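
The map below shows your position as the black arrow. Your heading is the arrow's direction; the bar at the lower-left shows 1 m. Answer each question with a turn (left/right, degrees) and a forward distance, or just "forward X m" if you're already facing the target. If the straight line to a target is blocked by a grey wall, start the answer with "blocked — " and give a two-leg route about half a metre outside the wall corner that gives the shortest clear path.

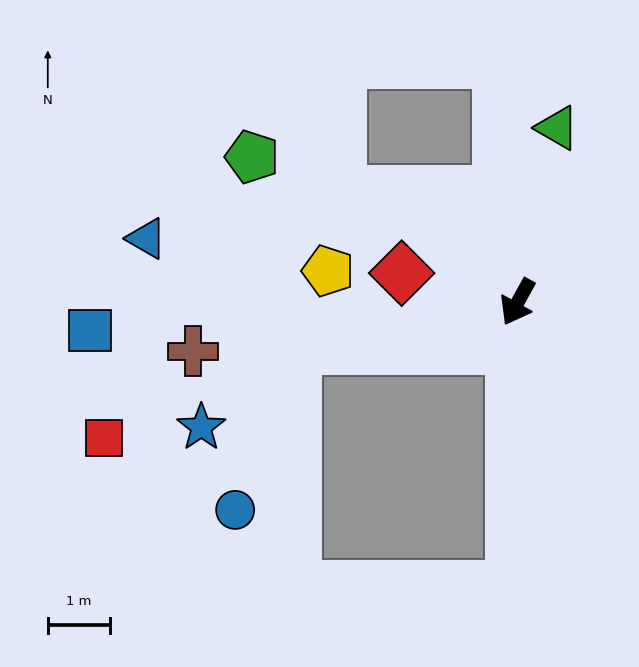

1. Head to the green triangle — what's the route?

turn right 164°, forward 2.9 m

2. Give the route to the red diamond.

turn right 75°, forward 1.9 m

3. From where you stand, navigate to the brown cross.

turn right 52°, forward 5.3 m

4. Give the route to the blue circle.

blocked — turn right 49°, forward 3.7 m, then turn left 58°, forward 2.8 m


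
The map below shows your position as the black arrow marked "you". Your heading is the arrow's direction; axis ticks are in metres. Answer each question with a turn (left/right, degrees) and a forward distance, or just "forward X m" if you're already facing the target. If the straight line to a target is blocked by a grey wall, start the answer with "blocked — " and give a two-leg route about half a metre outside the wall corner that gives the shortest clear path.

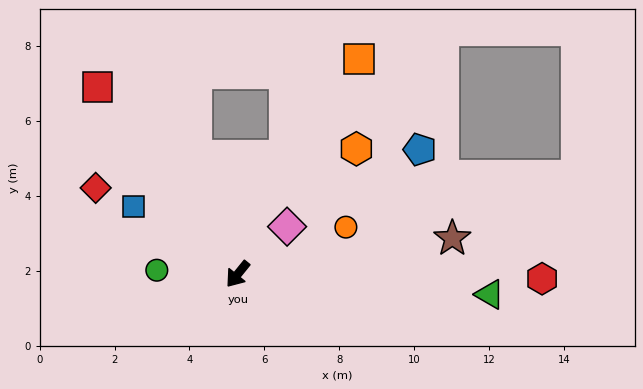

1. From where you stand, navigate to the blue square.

turn right 84°, forward 3.3 m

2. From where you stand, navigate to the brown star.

turn left 138°, forward 5.8 m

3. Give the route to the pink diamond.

turn left 173°, forward 1.8 m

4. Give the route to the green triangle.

turn left 124°, forward 6.7 m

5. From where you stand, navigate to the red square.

turn right 104°, forward 6.2 m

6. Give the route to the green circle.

turn right 54°, forward 2.2 m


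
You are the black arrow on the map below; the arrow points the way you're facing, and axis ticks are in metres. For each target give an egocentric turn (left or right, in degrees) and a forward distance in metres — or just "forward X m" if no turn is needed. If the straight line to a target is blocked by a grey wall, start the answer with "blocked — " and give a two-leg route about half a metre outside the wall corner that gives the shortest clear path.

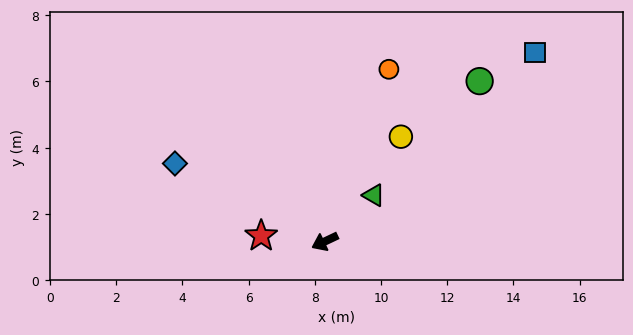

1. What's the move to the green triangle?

turn right 162°, forward 2.0 m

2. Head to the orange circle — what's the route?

turn right 136°, forward 5.5 m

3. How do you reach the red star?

turn right 30°, forward 1.9 m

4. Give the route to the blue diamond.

turn right 53°, forward 5.1 m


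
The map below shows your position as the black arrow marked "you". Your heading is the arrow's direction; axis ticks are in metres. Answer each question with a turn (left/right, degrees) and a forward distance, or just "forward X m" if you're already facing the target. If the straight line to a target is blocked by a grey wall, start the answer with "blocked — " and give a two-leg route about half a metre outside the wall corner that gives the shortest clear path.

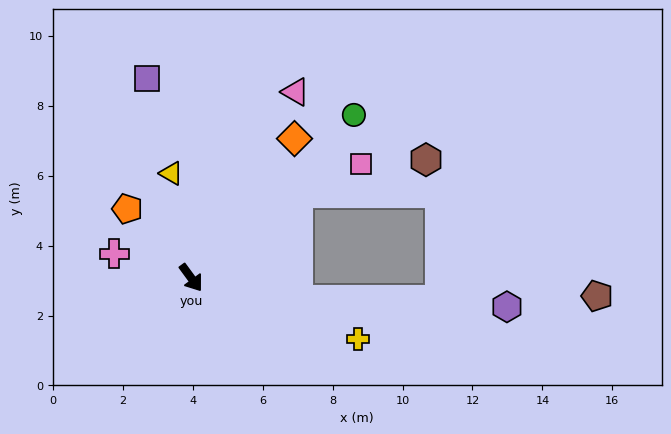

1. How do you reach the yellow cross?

turn left 34°, forward 5.1 m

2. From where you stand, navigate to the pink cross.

turn right 144°, forward 2.3 m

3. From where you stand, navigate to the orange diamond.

turn left 107°, forward 5.0 m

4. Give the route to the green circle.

turn left 99°, forward 6.6 m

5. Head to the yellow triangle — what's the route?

turn left 155°, forward 3.0 m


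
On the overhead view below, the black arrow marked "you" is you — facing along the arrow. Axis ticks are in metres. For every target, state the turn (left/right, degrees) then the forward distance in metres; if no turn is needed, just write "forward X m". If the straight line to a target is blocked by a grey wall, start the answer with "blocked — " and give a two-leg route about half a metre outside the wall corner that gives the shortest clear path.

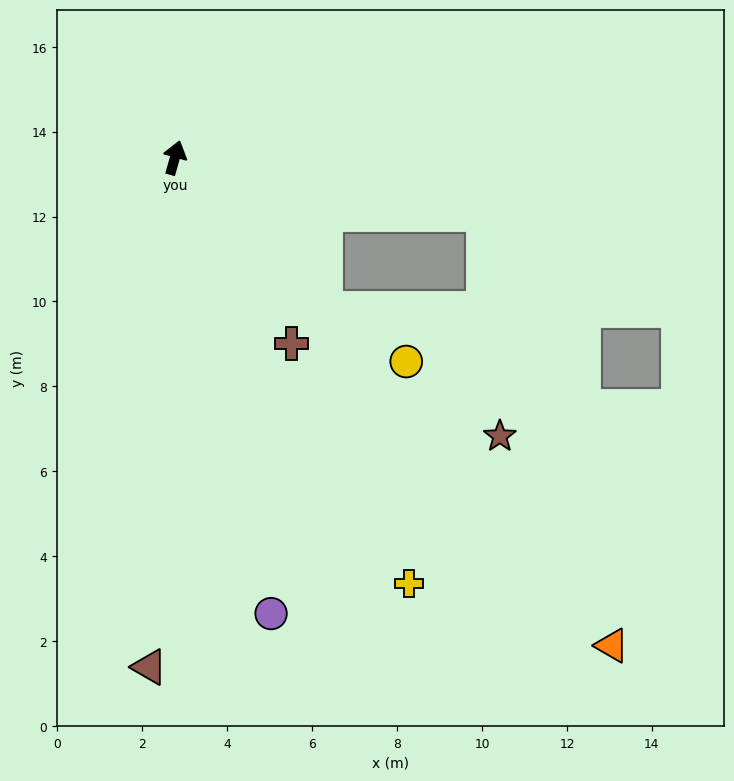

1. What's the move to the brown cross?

turn right 132°, forward 5.2 m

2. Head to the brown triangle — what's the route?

turn right 167°, forward 12.0 m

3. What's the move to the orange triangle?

turn right 122°, forward 15.4 m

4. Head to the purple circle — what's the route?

turn right 152°, forward 11.0 m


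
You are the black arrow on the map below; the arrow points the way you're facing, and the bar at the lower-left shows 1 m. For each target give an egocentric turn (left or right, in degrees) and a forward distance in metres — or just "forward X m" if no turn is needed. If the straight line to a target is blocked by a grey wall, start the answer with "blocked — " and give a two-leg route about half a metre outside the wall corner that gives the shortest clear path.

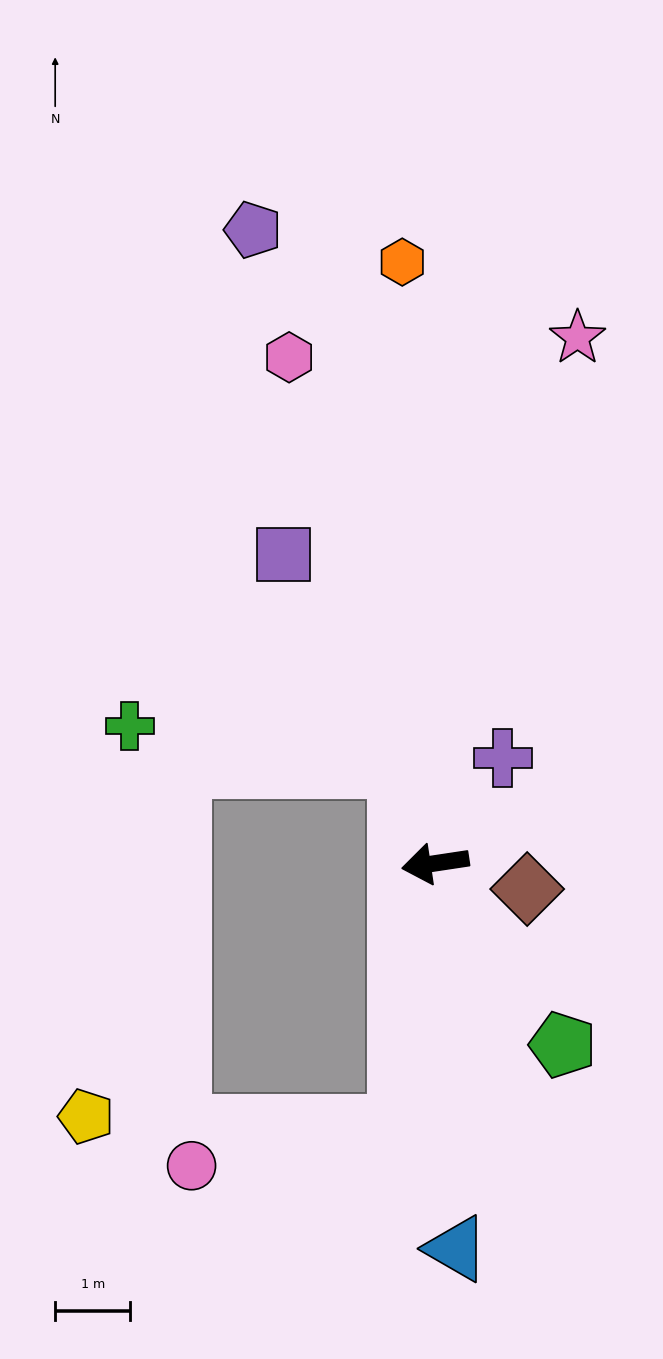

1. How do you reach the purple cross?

turn right 131°, forward 1.7 m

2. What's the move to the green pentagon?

turn left 116°, forward 3.0 m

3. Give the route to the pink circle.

blocked — turn left 74°, forward 3.5 m, then turn right 72°, forward 2.8 m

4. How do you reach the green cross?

blocked — turn right 79°, forward 1.4 m, then turn left 62°, forward 3.6 m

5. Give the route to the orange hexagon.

turn right 95°, forward 8.0 m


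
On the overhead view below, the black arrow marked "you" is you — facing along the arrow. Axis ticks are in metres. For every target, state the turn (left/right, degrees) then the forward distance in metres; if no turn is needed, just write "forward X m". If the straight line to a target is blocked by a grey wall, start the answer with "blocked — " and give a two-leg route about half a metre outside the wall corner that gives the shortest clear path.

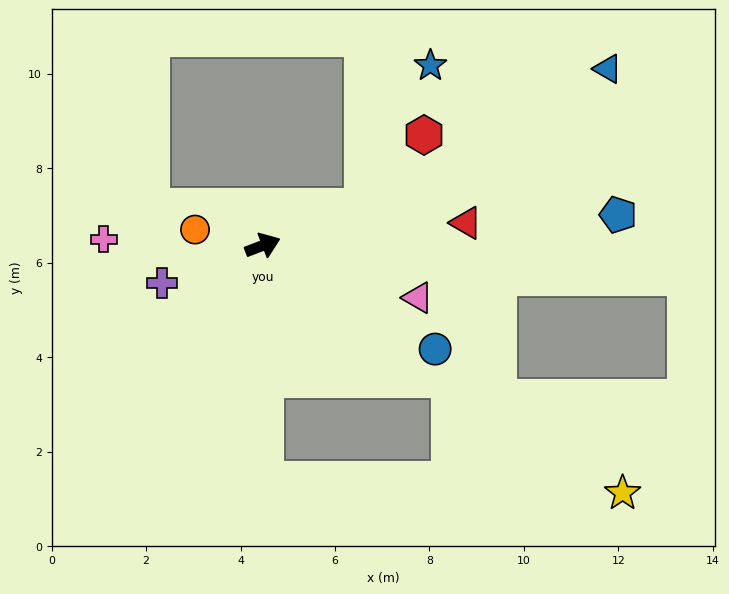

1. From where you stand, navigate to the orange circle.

turn left 146°, forward 1.5 m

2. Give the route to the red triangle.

turn right 15°, forward 4.3 m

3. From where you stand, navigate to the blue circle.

turn right 52°, forward 4.3 m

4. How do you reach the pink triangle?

turn right 40°, forward 3.5 m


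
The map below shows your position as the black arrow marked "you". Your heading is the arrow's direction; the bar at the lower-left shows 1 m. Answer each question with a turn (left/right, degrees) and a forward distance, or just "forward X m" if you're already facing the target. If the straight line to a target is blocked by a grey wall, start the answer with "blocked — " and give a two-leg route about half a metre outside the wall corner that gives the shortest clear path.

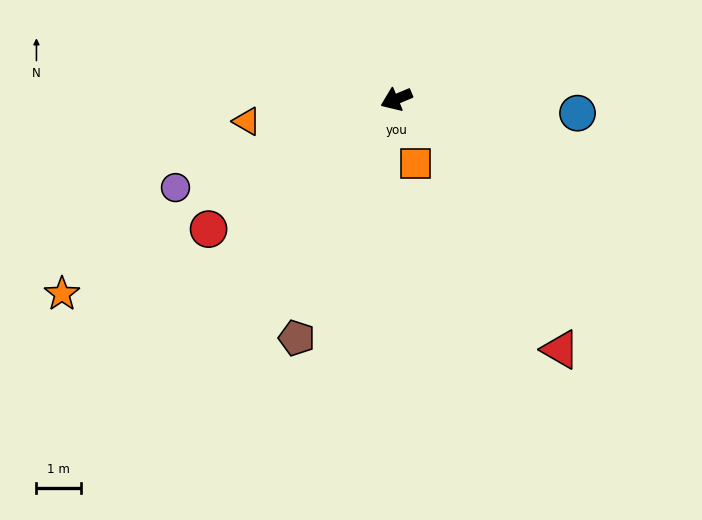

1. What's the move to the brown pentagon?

turn left 45°, forward 5.8 m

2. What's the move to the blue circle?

turn left 153°, forward 4.1 m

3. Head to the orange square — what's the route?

turn left 84°, forward 1.5 m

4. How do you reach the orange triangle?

turn right 14°, forward 3.4 m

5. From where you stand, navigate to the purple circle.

forward 5.3 m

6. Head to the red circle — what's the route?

turn left 12°, forward 5.1 m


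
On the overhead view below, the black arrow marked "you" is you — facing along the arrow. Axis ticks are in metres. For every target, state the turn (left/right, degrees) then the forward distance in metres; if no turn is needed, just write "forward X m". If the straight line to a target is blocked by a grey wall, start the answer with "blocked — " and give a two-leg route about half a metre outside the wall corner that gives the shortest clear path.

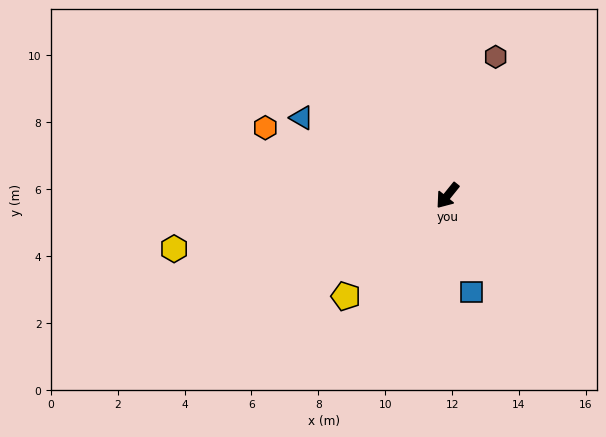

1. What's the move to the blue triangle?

turn right 79°, forward 4.9 m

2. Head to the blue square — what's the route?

turn left 53°, forward 3.0 m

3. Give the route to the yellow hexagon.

turn right 40°, forward 8.3 m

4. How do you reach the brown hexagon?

turn right 160°, forward 4.4 m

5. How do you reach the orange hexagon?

turn right 72°, forward 5.8 m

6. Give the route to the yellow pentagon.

turn right 6°, forward 4.3 m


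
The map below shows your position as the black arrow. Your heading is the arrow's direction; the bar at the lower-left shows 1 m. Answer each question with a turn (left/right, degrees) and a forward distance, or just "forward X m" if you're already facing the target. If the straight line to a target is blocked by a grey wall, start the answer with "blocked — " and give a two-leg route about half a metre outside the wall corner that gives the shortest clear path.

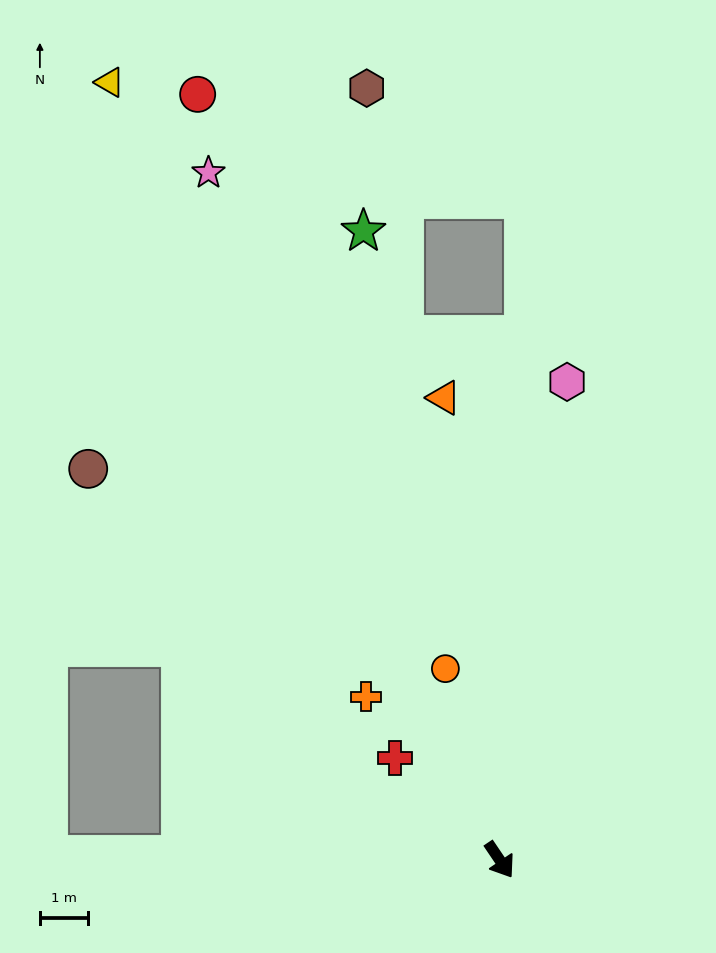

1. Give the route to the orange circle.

turn left 162°, forward 4.1 m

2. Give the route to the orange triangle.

turn left 153°, forward 9.6 m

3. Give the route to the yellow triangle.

turn left 173°, forward 17.9 m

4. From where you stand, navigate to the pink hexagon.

turn left 138°, forward 9.9 m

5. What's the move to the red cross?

turn right 168°, forward 3.0 m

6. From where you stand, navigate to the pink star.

turn left 169°, forward 15.4 m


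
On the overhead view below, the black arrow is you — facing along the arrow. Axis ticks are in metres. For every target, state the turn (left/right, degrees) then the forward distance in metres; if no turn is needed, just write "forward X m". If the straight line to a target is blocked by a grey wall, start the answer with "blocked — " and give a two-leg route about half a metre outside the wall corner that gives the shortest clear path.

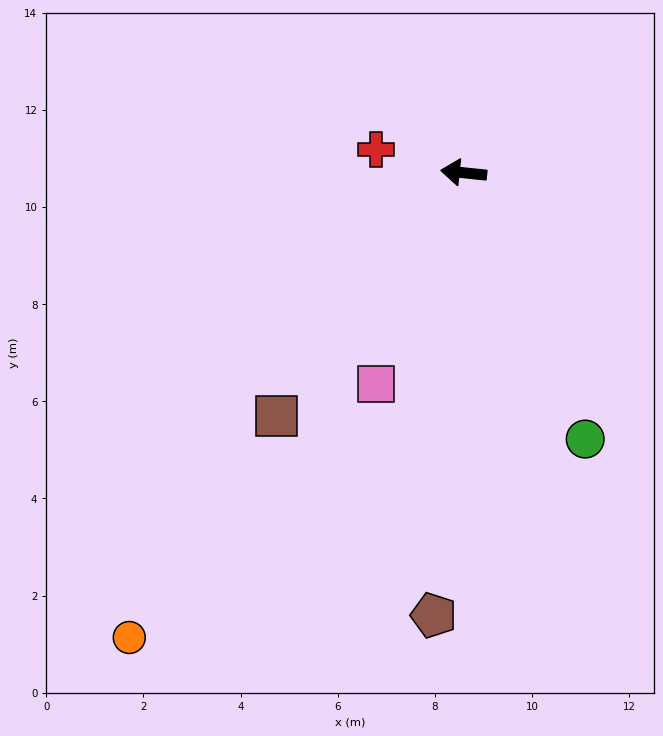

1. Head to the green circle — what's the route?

turn left 120°, forward 6.0 m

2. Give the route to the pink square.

turn left 73°, forward 4.7 m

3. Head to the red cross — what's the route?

turn right 9°, forward 1.9 m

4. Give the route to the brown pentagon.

turn left 92°, forward 9.1 m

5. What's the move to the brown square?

turn left 58°, forward 6.3 m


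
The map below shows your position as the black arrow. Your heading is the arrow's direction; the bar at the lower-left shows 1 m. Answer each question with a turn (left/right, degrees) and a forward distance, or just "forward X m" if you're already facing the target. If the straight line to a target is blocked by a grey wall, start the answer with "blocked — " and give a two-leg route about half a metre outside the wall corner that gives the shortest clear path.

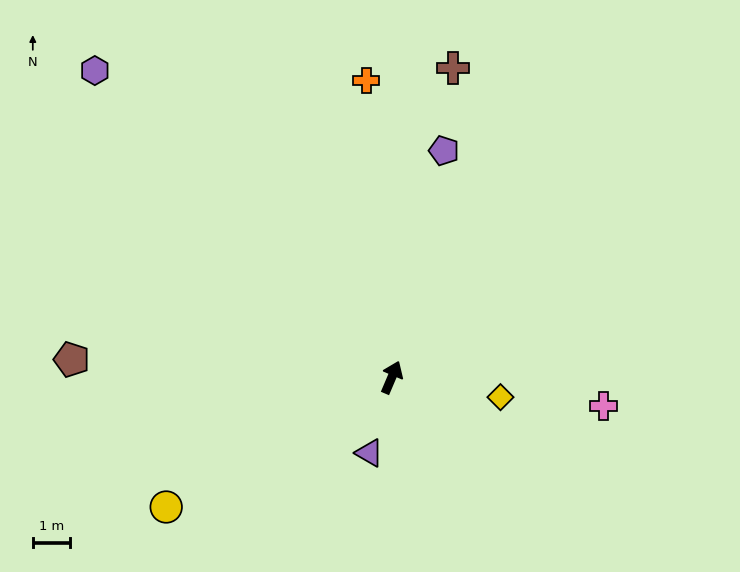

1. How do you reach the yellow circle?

turn left 143°, forward 7.0 m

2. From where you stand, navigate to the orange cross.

turn left 28°, forward 8.0 m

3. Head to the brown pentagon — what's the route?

turn left 110°, forward 8.6 m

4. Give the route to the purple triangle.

turn right 173°, forward 2.1 m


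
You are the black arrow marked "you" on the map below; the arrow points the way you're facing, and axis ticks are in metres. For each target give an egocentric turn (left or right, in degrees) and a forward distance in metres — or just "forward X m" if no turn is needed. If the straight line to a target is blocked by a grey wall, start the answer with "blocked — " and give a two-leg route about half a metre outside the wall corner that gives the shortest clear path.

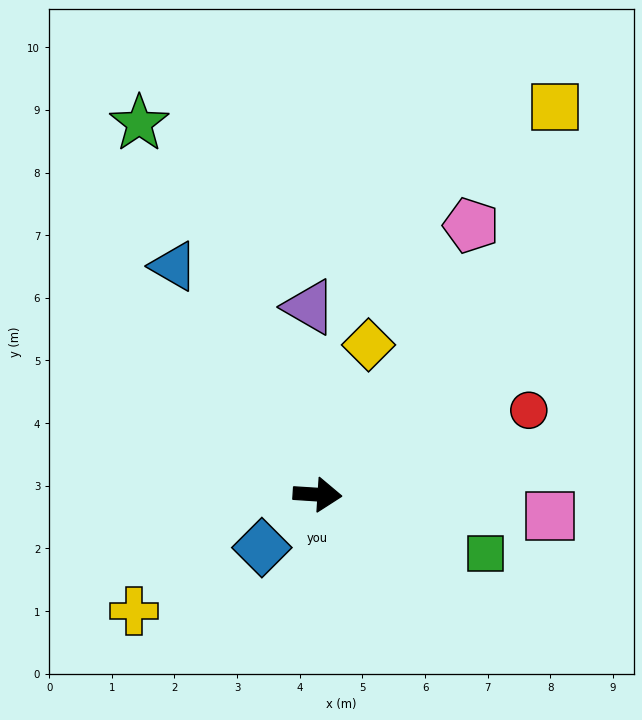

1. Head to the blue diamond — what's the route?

turn right 133°, forward 1.2 m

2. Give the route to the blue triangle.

turn left 126°, forward 4.3 m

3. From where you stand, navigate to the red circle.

turn left 25°, forward 3.6 m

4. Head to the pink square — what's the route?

forward 3.7 m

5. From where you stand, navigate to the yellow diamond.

turn left 75°, forward 2.5 m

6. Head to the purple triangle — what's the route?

turn left 96°, forward 3.0 m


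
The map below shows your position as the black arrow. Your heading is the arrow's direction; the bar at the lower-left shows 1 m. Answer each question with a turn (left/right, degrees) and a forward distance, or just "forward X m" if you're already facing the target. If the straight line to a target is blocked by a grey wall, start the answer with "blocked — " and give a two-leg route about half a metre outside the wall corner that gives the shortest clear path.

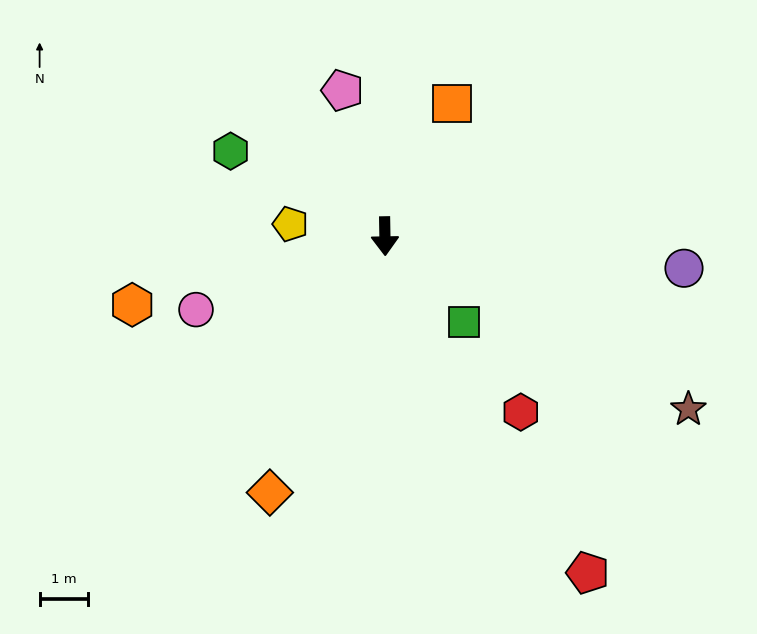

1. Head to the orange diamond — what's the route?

turn right 25°, forward 5.8 m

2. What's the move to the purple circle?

turn left 83°, forward 6.2 m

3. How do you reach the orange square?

turn left 152°, forward 3.1 m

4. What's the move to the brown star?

turn left 59°, forward 7.2 m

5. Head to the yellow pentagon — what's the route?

turn right 98°, forward 2.0 m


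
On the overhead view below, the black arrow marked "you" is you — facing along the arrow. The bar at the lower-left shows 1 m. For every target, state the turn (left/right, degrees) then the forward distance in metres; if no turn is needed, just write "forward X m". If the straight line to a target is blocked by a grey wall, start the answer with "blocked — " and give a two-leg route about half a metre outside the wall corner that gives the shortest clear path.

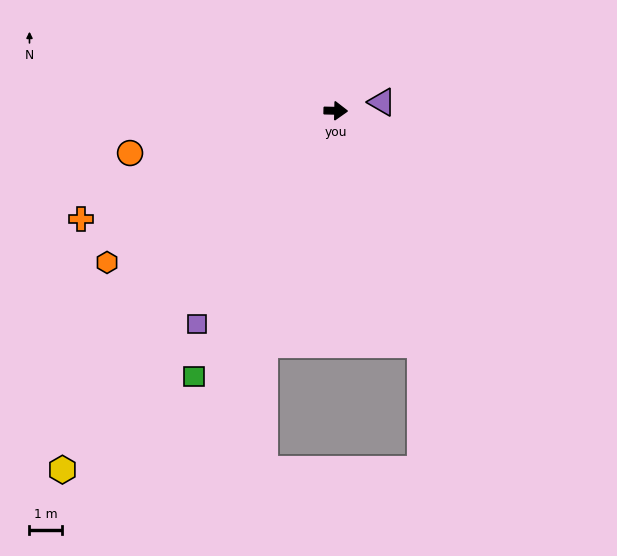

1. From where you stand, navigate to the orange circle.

turn right 167°, forward 6.4 m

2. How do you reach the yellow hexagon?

turn right 126°, forward 13.8 m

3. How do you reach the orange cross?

turn right 156°, forward 8.4 m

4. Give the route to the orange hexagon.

turn right 145°, forward 8.4 m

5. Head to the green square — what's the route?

turn right 117°, forward 9.2 m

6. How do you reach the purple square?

turn right 122°, forward 7.8 m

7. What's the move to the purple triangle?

turn left 12°, forward 1.4 m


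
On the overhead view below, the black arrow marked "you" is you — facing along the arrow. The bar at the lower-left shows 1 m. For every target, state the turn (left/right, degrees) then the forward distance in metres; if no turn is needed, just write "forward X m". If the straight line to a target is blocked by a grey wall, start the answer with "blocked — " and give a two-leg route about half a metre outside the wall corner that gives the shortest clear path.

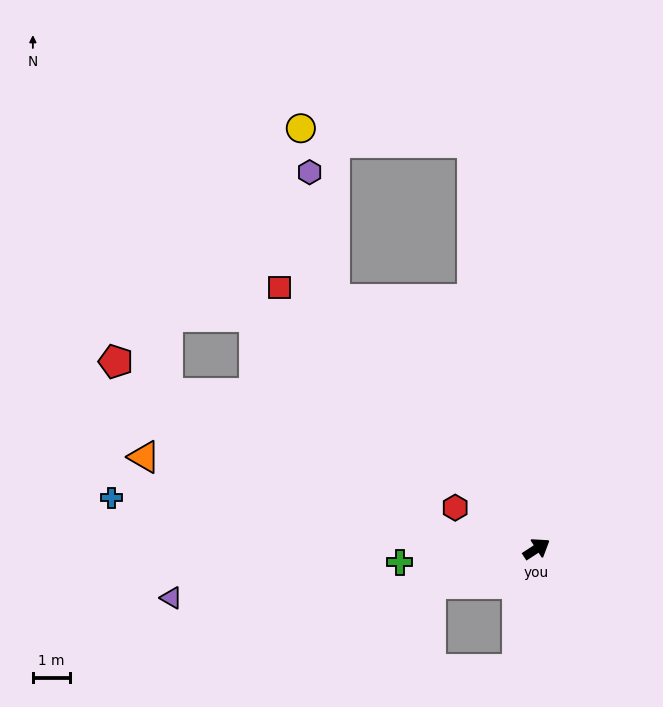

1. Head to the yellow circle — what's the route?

blocked — turn left 66°, forward 11.2 m, then turn left 76°, forward 4.7 m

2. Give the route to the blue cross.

turn left 140°, forward 11.7 m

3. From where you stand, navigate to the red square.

turn left 101°, forward 10.0 m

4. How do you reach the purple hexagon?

blocked — turn left 96°, forward 8.8 m, then turn right 28°, forward 3.5 m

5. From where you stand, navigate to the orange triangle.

turn left 134°, forward 11.0 m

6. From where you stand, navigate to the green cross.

turn left 153°, forward 3.8 m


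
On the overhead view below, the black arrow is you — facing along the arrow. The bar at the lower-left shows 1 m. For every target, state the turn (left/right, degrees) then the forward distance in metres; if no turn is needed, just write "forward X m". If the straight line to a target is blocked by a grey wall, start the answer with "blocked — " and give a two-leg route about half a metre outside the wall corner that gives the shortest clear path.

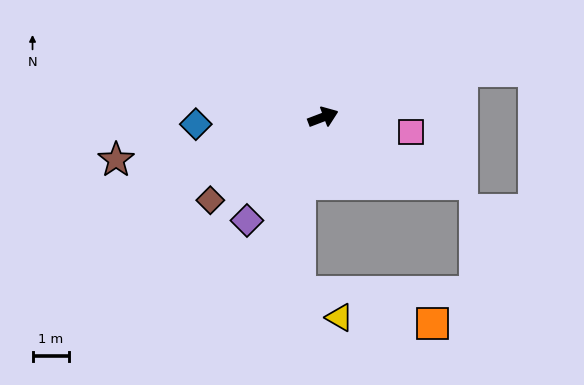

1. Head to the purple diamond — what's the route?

turn right 147°, forward 3.5 m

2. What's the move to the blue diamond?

turn left 162°, forward 3.5 m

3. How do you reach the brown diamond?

turn right 164°, forward 3.8 m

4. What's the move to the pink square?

turn right 30°, forward 2.4 m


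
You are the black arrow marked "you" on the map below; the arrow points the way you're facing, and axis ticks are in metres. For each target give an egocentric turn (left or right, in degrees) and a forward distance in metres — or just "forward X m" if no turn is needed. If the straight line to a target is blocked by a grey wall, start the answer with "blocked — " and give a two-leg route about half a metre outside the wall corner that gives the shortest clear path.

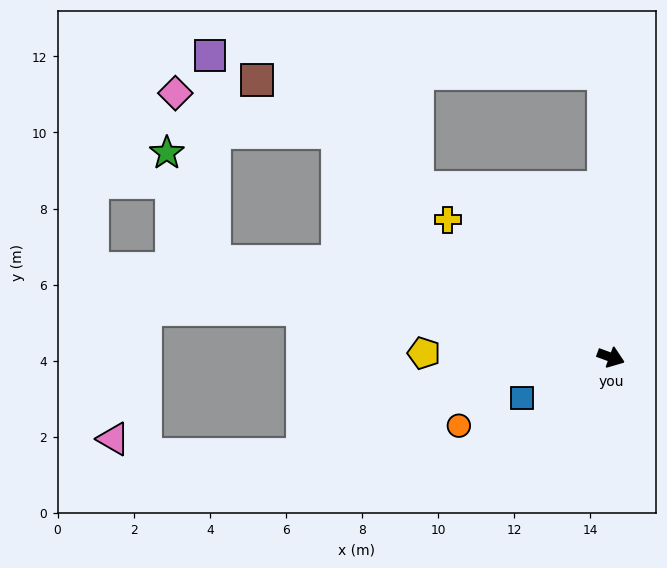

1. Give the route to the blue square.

turn right 135°, forward 2.6 m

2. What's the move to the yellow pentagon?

turn right 161°, forward 4.9 m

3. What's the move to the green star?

blocked — turn right 174°, forward 10.7 m, then turn right 52°, forward 3.1 m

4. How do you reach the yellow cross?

turn left 160°, forward 5.6 m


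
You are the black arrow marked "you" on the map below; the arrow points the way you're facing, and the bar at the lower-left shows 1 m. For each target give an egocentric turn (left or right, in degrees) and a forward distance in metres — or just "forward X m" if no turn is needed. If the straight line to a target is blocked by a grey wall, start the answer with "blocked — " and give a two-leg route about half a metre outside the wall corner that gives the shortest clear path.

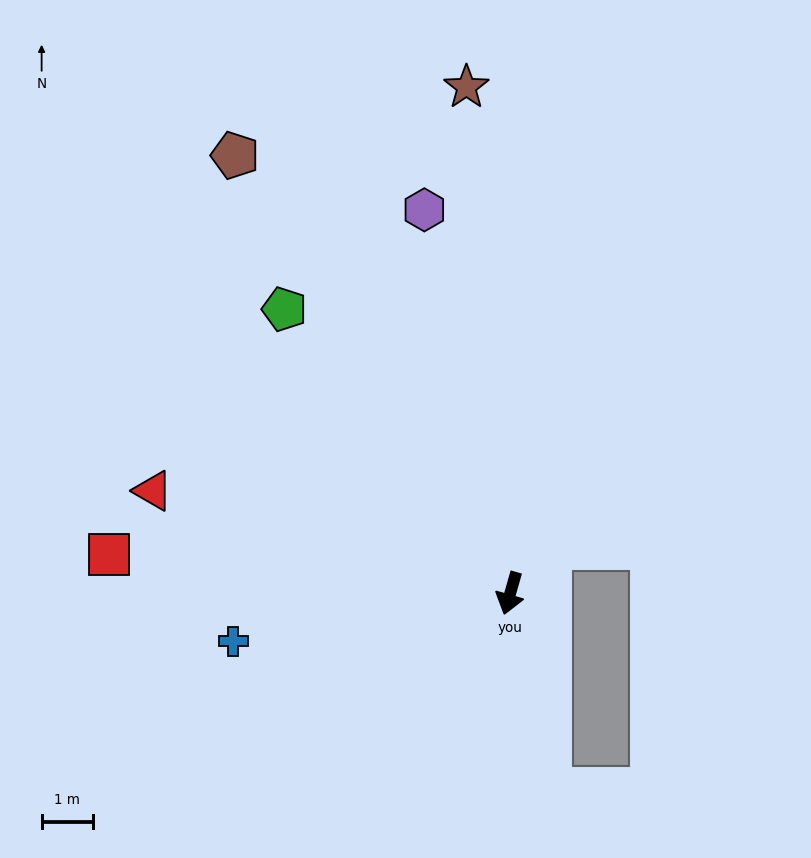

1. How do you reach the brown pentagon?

turn right 132°, forward 10.1 m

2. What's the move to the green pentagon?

turn right 126°, forward 7.1 m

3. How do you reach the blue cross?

turn right 64°, forward 5.5 m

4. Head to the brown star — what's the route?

turn right 159°, forward 9.9 m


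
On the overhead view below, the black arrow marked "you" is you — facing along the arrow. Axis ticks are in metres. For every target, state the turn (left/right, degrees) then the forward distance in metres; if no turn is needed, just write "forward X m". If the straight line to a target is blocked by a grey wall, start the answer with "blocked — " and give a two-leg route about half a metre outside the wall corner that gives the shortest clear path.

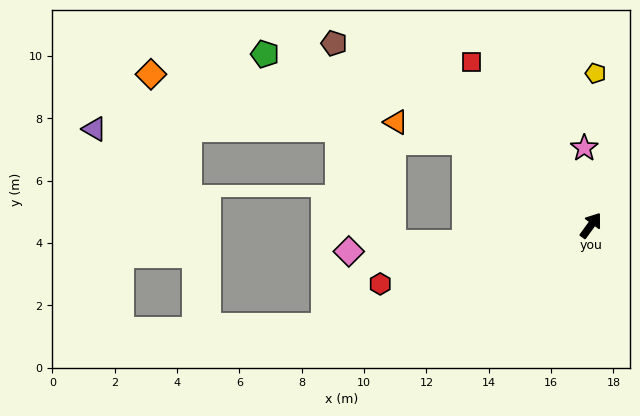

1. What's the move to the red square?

turn left 72°, forward 6.5 m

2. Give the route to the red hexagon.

turn left 142°, forward 7.0 m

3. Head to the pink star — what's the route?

turn left 41°, forward 2.5 m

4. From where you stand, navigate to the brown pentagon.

turn left 91°, forward 10.1 m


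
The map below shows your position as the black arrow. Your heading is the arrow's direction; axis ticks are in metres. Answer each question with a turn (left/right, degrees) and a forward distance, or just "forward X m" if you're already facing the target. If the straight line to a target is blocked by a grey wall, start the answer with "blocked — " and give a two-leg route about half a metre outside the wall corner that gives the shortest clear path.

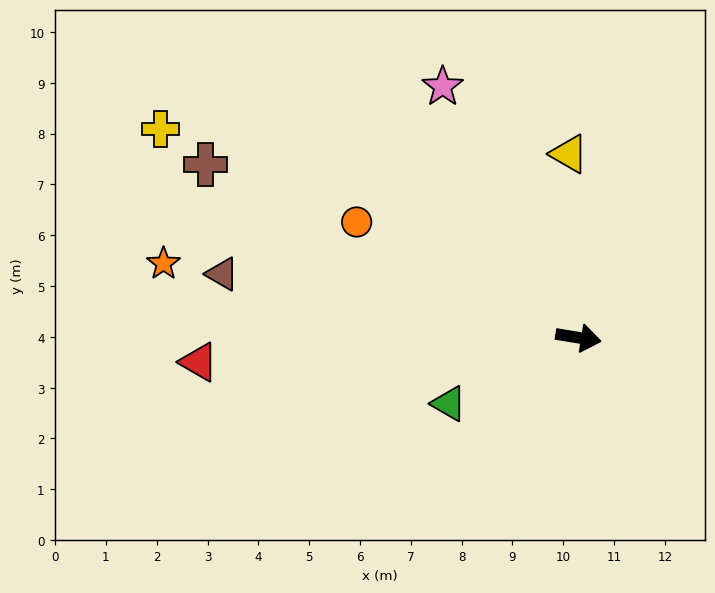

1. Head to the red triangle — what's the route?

turn right 167°, forward 7.5 m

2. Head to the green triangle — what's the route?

turn right 144°, forward 2.9 m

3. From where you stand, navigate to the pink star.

turn left 128°, forward 5.6 m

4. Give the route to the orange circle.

turn left 162°, forward 4.9 m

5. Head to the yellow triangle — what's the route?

turn left 102°, forward 3.6 m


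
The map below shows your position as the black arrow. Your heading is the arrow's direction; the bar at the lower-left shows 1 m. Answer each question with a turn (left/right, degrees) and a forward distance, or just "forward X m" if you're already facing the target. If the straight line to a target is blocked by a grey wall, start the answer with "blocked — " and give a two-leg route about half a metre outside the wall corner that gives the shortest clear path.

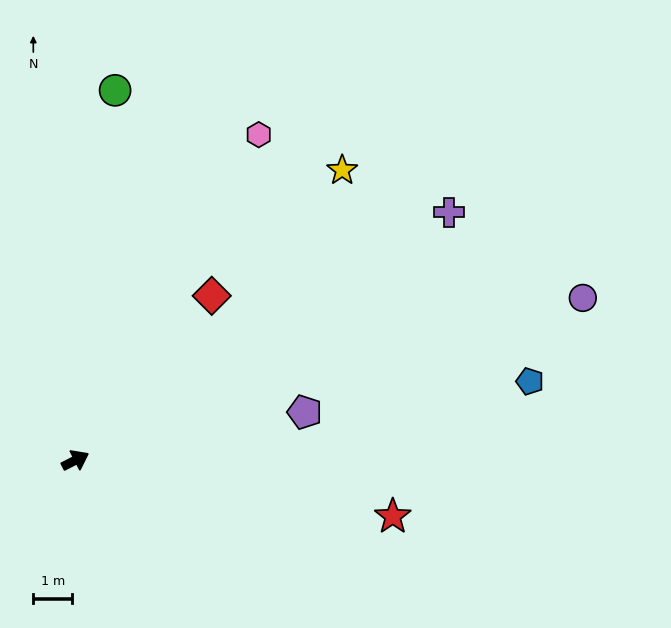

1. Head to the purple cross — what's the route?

turn left 6°, forward 11.6 m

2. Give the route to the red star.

turn right 37°, forward 8.3 m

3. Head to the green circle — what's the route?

turn left 57°, forward 9.6 m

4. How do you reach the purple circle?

turn right 9°, forward 13.8 m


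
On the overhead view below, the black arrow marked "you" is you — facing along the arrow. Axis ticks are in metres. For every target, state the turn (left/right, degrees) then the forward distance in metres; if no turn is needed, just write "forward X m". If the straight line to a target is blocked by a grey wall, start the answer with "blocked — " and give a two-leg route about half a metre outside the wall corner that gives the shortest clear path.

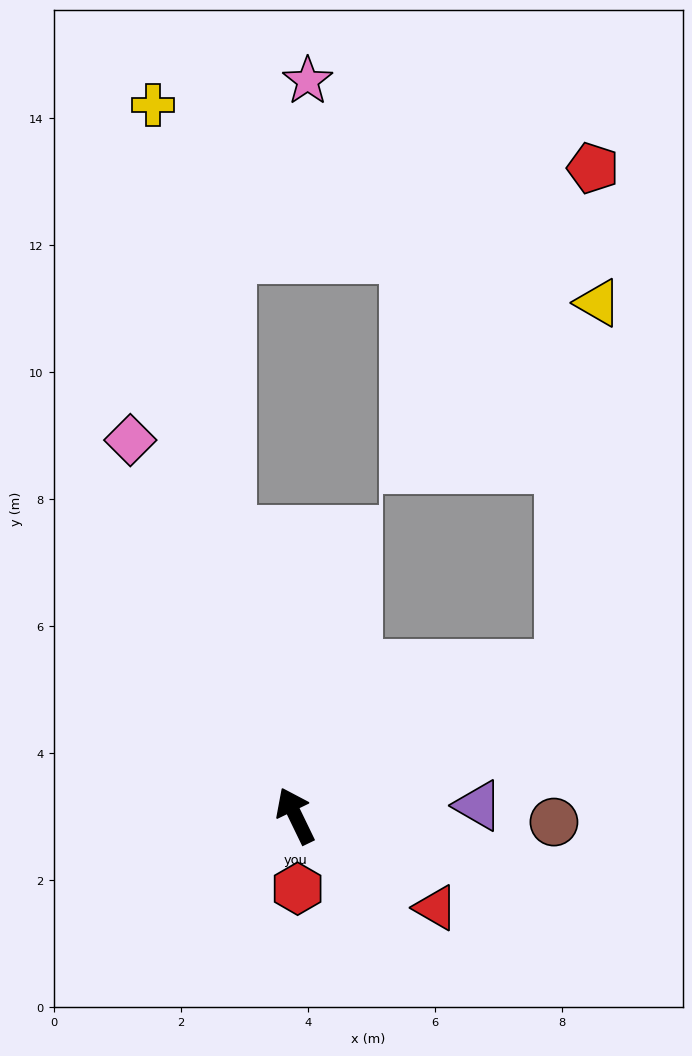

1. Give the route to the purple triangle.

turn right 113°, forward 2.9 m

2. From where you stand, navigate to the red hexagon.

turn left 156°, forward 1.1 m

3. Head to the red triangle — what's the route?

turn right 149°, forward 2.6 m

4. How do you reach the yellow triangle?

blocked — turn right 87°, forward 4.8 m, then turn left 55°, forward 5.8 m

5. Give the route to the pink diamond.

turn right 2°, forward 6.5 m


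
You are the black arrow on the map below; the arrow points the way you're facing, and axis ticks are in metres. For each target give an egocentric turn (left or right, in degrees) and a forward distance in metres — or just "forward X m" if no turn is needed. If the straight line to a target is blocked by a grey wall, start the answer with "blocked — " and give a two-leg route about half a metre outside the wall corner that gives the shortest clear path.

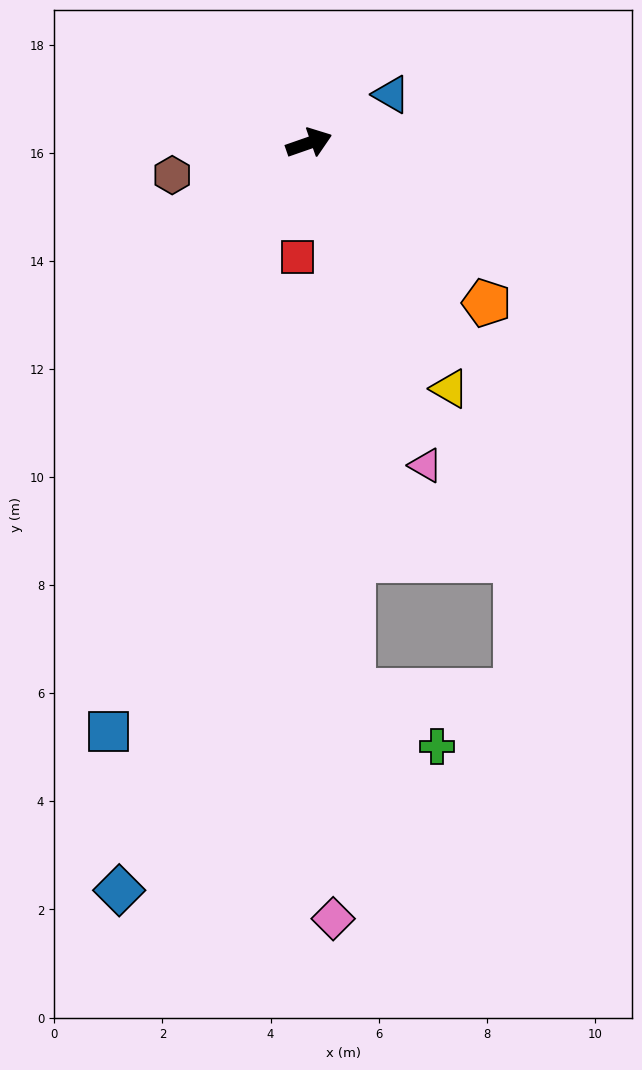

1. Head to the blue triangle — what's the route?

turn left 11°, forward 1.8 m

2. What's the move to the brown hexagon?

turn left 174°, forward 2.6 m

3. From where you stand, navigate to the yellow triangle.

turn right 79°, forward 5.2 m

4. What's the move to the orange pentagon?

turn right 61°, forward 4.4 m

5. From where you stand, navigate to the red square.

turn right 115°, forward 2.1 m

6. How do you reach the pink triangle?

turn right 89°, forward 6.3 m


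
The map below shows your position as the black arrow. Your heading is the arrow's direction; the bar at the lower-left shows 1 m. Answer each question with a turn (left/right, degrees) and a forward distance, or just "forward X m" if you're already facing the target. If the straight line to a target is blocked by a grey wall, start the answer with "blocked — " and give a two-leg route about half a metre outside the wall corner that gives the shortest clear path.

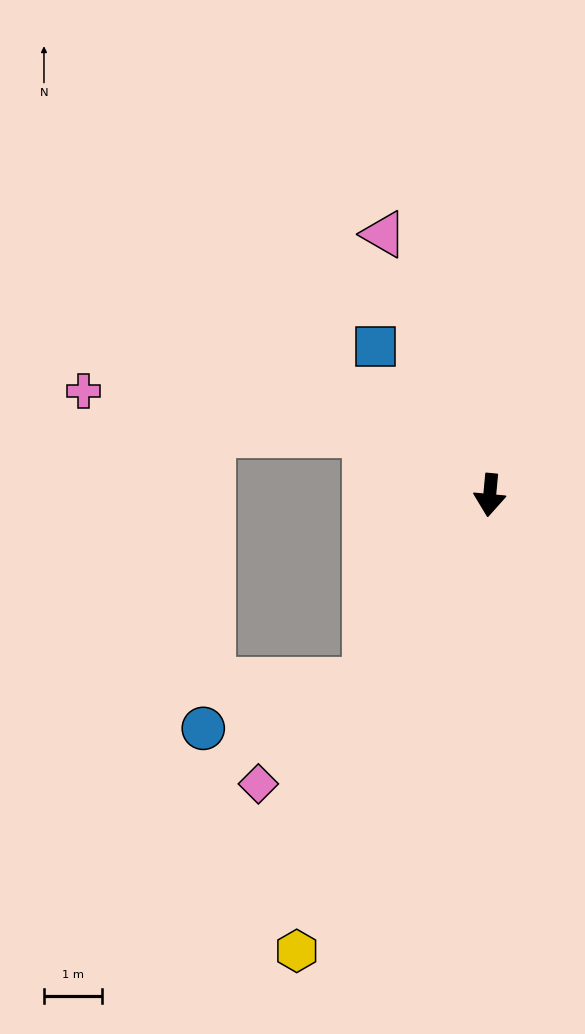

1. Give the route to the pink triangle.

turn right 153°, forward 4.9 m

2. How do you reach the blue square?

turn right 137°, forward 3.2 m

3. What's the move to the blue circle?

blocked — turn right 28°, forward 3.9 m, then turn right 41°, forward 2.9 m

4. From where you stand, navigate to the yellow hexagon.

turn right 18°, forward 8.5 m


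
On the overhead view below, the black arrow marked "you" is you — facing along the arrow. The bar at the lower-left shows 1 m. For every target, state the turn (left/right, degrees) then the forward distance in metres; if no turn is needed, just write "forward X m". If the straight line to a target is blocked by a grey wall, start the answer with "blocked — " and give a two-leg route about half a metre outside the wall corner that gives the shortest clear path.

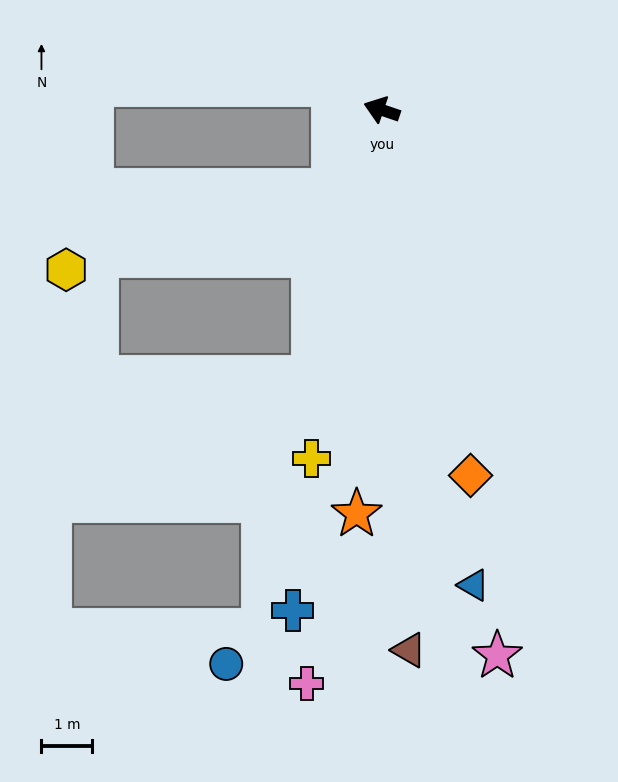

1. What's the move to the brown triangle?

turn left 112°, forward 10.7 m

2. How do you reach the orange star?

turn left 105°, forward 8.0 m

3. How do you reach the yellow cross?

turn left 97°, forward 7.0 m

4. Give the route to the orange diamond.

turn left 122°, forward 7.4 m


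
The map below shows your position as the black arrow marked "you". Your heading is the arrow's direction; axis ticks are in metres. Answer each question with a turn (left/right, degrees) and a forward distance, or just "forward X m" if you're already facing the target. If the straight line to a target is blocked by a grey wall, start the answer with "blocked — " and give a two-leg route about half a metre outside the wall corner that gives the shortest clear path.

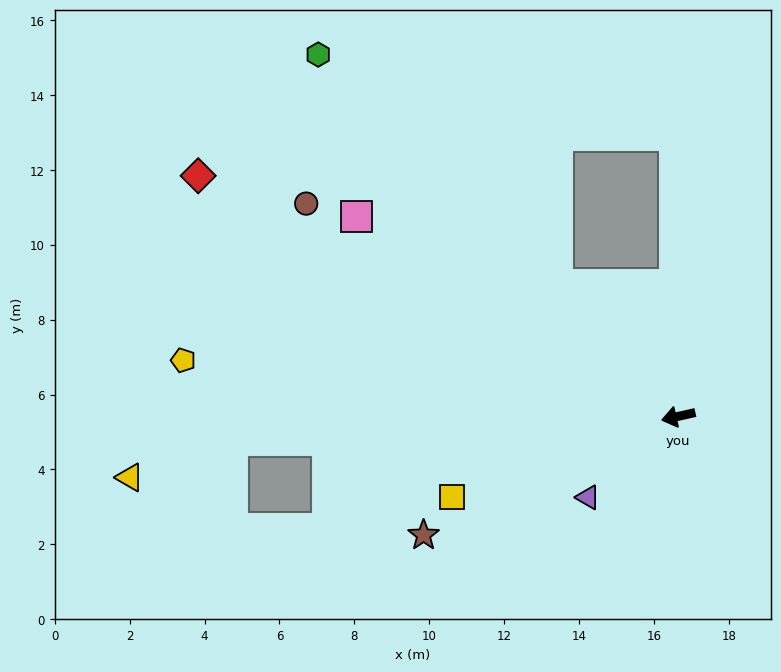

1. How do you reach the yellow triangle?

blocked — turn right 10°, forward 11.9 m, then turn left 17°, forward 2.9 m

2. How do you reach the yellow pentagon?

turn right 19°, forward 13.3 m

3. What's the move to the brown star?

turn left 12°, forward 7.5 m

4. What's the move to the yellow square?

turn left 7°, forward 6.4 m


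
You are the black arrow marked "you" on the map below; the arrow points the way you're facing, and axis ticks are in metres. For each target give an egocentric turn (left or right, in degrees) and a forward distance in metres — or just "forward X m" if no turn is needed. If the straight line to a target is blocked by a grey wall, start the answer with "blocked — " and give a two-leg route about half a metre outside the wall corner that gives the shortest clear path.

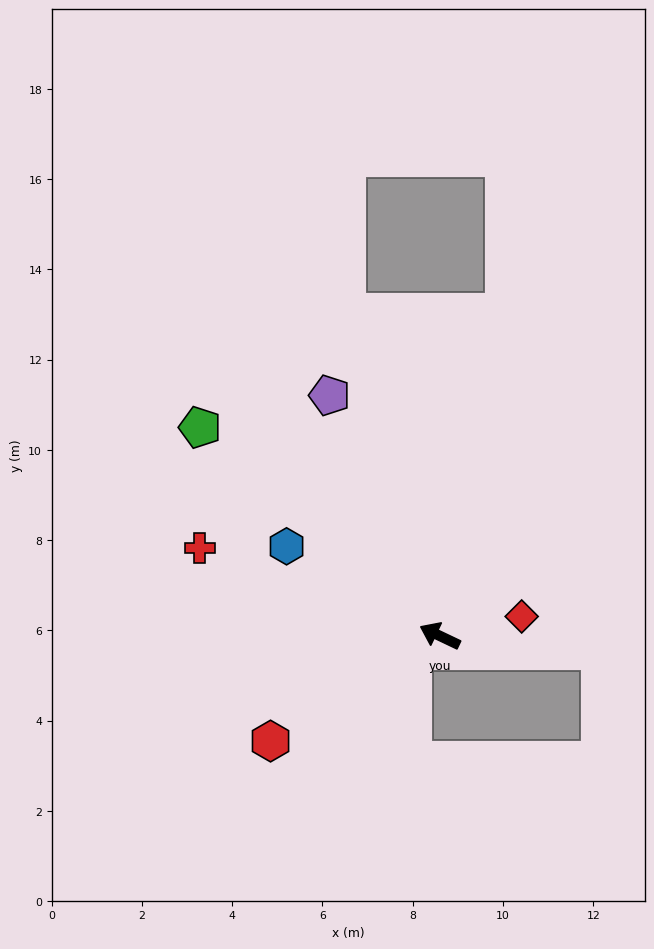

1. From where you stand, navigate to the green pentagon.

turn right 16°, forward 7.0 m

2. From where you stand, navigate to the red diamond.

turn right 141°, forward 1.9 m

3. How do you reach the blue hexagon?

turn right 5°, forward 3.9 m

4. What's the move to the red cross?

turn left 5°, forward 5.7 m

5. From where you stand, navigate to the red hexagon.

turn left 57°, forward 4.4 m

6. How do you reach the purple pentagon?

turn right 40°, forward 5.9 m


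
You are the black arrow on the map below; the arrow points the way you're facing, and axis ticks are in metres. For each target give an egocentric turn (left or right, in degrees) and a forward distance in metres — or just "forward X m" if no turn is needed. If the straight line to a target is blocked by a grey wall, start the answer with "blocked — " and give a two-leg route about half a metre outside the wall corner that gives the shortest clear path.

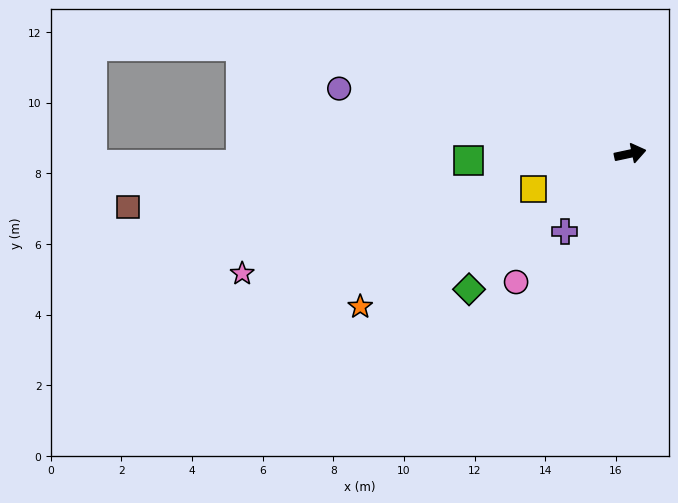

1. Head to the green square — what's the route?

turn left 170°, forward 4.6 m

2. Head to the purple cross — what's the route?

turn right 142°, forward 2.9 m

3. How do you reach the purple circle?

turn left 155°, forward 8.4 m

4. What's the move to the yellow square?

turn right 172°, forward 2.9 m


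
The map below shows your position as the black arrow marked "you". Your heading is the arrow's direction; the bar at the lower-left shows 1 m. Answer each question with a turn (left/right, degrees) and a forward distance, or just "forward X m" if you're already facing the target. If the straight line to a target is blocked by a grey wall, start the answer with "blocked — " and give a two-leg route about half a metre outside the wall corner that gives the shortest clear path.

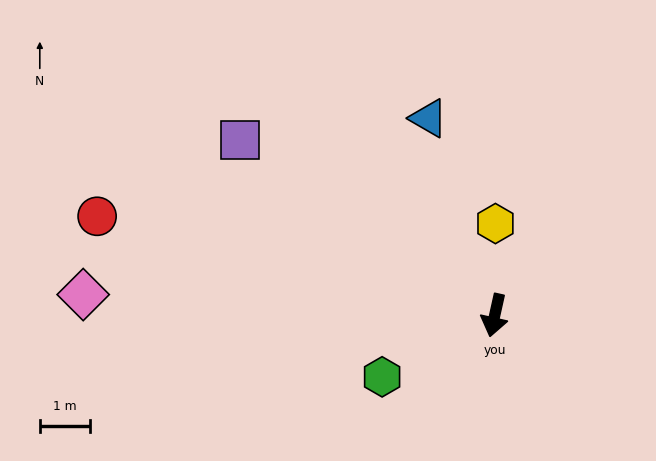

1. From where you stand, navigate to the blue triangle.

turn right 149°, forward 4.2 m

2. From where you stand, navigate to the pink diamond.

turn right 80°, forward 8.2 m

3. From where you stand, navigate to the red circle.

turn right 91°, forward 8.2 m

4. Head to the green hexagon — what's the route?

turn right 49°, forward 2.6 m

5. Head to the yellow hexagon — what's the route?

turn right 168°, forward 1.8 m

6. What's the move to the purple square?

turn right 112°, forward 6.2 m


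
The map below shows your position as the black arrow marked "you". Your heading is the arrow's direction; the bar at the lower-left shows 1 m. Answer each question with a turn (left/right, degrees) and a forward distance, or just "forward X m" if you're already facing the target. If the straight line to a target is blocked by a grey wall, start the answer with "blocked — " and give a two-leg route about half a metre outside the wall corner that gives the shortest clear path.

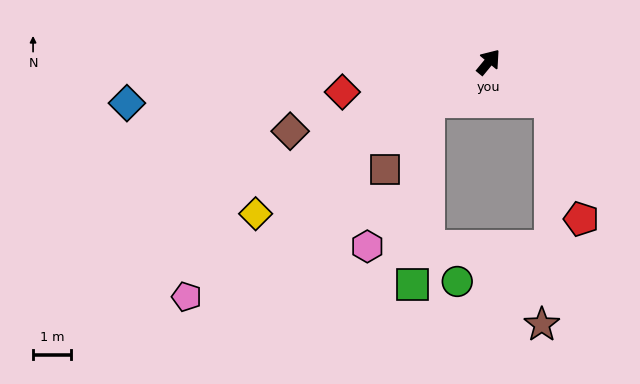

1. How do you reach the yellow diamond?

turn left 163°, forward 7.3 m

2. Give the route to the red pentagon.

blocked — turn right 83°, forward 1.9 m, then turn right 43°, forward 3.2 m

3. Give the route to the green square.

blocked — turn left 163°, forward 1.9 m, then turn left 51°, forward 4.8 m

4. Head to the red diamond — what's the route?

turn left 141°, forward 3.9 m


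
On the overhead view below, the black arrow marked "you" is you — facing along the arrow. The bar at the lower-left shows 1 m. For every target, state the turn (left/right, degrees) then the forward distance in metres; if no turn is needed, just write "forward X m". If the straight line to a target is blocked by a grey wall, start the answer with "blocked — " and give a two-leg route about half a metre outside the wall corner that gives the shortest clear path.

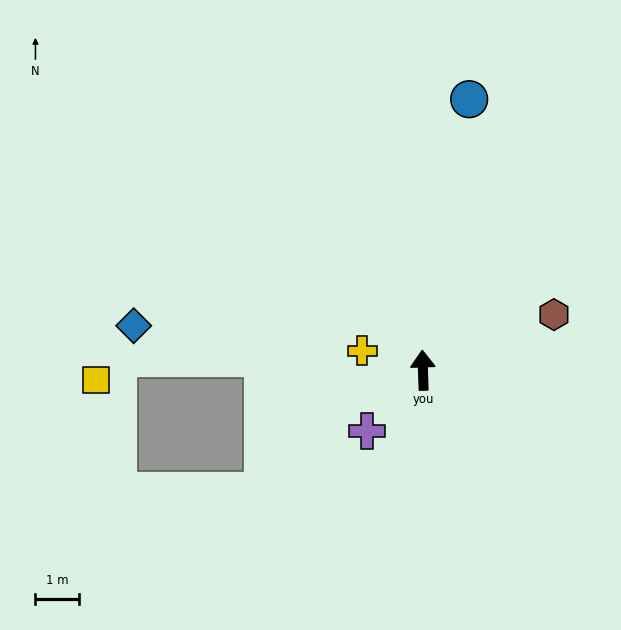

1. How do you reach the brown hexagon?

turn right 69°, forward 3.3 m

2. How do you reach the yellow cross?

turn left 70°, forward 1.5 m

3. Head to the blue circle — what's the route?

turn right 12°, forward 6.3 m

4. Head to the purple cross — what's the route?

turn left 135°, forward 1.9 m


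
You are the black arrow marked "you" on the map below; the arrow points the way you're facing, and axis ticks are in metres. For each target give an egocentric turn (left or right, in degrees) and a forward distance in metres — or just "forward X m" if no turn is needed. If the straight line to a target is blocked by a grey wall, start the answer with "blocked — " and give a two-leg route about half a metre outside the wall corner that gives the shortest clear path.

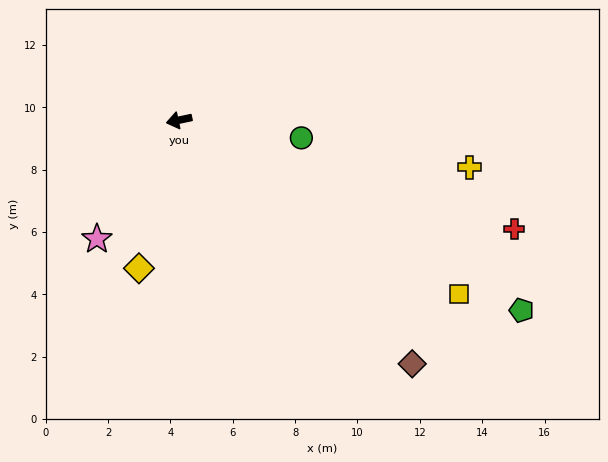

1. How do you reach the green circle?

turn left 160°, forward 4.0 m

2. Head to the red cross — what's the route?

turn left 150°, forward 11.3 m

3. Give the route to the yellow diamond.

turn left 63°, forward 4.9 m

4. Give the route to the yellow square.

turn left 136°, forward 10.6 m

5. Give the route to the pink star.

turn left 43°, forward 4.6 m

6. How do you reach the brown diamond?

turn left 122°, forward 10.8 m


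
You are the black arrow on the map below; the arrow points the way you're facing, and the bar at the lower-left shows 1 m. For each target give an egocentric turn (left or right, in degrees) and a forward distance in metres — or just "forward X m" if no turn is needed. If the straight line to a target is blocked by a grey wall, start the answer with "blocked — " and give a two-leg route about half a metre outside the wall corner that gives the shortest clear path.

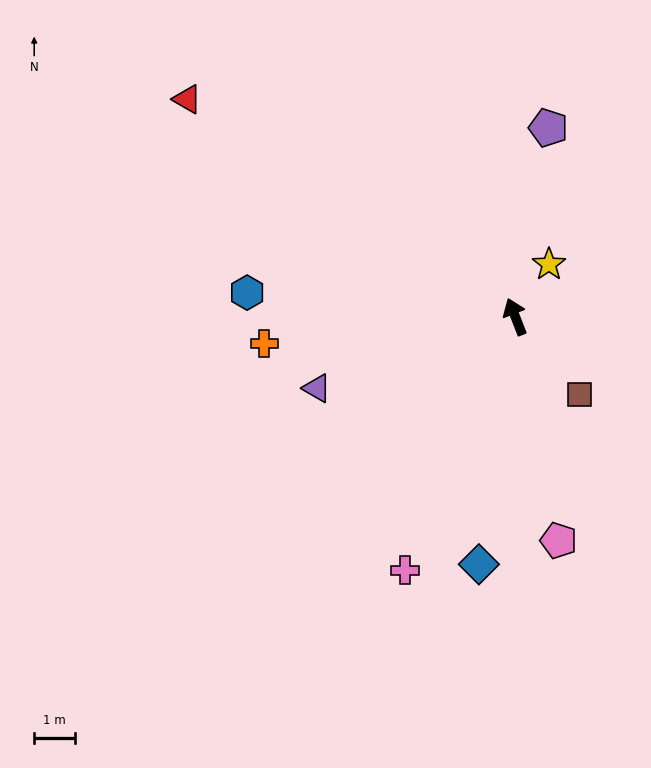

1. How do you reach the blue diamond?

turn left 150°, forward 6.1 m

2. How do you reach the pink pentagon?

turn left 170°, forward 5.5 m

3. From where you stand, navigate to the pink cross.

turn left 135°, forward 6.7 m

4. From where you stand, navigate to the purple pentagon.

turn right 31°, forward 4.6 m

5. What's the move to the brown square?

turn right 162°, forward 2.4 m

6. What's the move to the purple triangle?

turn left 89°, forward 5.1 m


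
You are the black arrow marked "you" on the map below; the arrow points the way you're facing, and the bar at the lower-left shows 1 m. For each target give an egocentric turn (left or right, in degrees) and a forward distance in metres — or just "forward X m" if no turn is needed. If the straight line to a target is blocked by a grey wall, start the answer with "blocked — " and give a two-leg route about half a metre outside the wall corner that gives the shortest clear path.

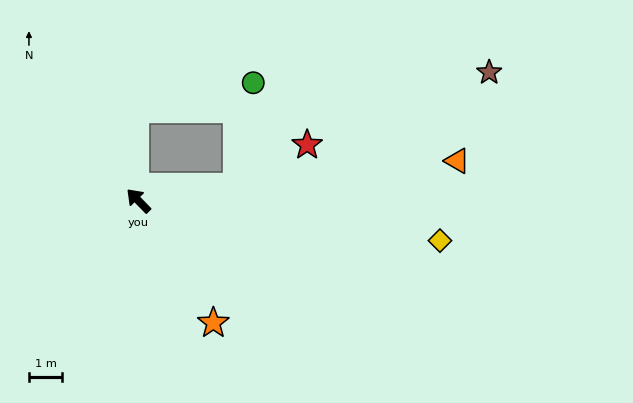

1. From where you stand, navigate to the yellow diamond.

turn right 142°, forward 9.2 m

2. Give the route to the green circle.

blocked — turn right 126°, forward 3.0 m, then turn left 73°, forward 3.2 m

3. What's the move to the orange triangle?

turn right 127°, forward 9.7 m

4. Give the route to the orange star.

turn left 167°, forward 4.3 m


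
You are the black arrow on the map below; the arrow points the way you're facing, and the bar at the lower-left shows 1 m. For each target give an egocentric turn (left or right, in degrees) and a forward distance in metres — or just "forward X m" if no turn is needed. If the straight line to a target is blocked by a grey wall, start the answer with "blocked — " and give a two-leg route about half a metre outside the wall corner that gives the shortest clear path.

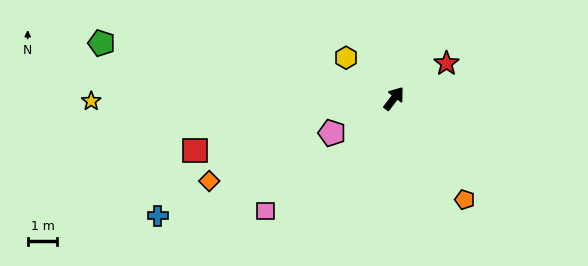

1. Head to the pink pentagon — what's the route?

turn left 157°, forward 2.4 m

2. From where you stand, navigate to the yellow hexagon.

turn left 87°, forward 2.1 m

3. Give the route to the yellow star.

turn left 128°, forward 10.2 m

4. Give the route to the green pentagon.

turn left 117°, forward 10.0 m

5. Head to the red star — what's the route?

turn right 19°, forward 2.1 m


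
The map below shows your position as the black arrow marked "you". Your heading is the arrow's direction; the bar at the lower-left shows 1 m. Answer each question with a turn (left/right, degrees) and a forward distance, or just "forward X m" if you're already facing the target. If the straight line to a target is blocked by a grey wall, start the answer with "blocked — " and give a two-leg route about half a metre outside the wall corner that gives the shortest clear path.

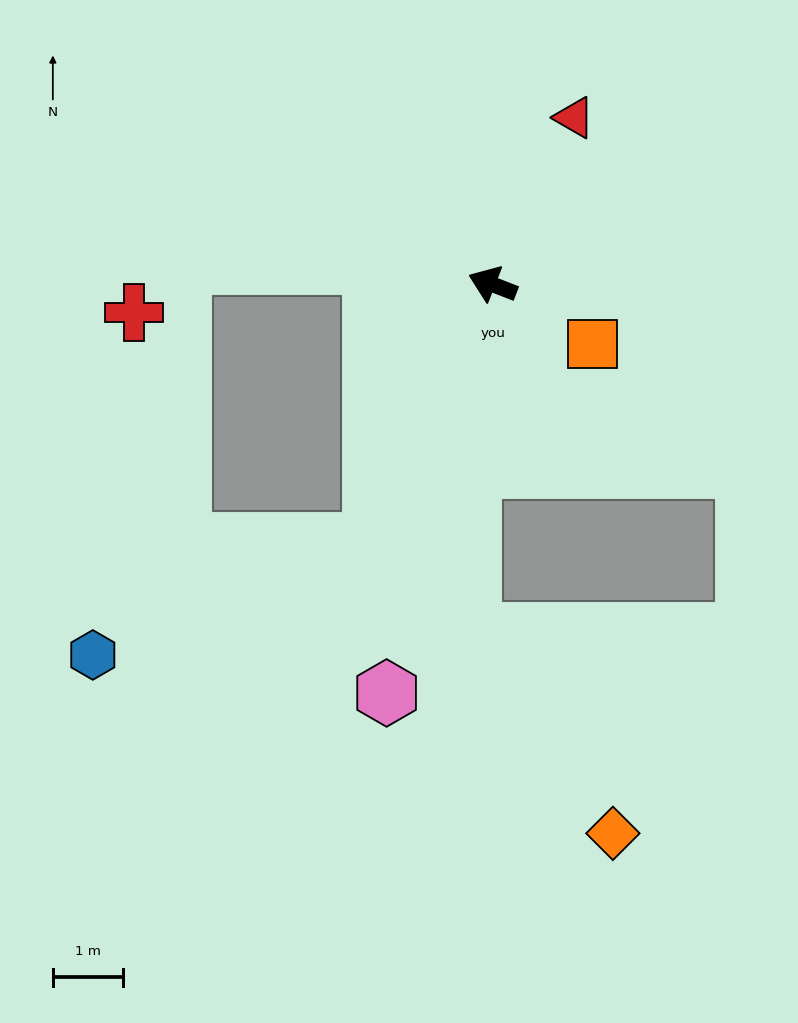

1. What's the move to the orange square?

turn left 171°, forward 1.7 m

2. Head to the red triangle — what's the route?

turn right 95°, forward 2.6 m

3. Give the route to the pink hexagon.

turn left 97°, forward 6.0 m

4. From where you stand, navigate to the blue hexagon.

blocked — turn left 86°, forward 4.1 m, then turn right 43°, forward 4.3 m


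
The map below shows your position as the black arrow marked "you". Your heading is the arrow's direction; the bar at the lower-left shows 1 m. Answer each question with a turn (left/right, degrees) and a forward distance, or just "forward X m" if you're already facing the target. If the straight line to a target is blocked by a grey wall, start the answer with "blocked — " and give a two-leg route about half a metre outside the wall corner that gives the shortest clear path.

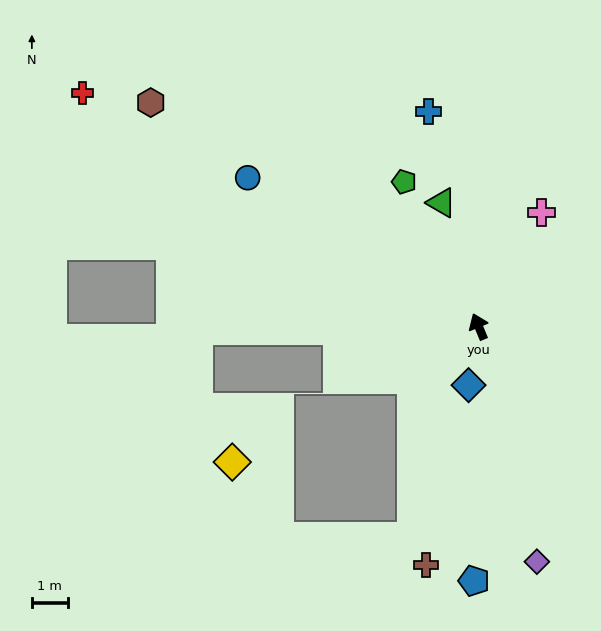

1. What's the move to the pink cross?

turn right 52°, forward 3.6 m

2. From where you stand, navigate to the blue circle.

turn left 35°, forward 7.6 m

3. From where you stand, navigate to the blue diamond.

turn left 148°, forward 1.7 m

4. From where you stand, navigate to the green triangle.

turn right 6°, forward 3.6 m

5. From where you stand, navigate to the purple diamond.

turn left 171°, forward 6.7 m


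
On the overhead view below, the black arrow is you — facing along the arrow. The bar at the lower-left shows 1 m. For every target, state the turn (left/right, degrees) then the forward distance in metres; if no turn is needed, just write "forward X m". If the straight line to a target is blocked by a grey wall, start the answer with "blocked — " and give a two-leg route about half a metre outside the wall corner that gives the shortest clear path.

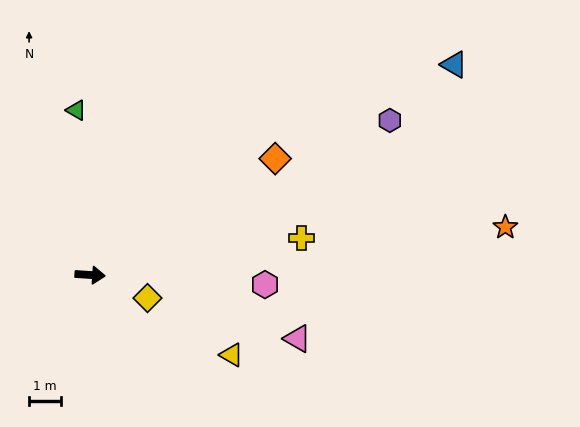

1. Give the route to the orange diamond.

turn left 36°, forward 6.8 m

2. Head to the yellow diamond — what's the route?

turn right 18°, forward 1.9 m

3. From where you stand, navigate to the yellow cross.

turn left 14°, forward 6.7 m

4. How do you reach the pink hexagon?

forward 5.4 m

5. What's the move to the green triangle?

turn left 98°, forward 5.1 m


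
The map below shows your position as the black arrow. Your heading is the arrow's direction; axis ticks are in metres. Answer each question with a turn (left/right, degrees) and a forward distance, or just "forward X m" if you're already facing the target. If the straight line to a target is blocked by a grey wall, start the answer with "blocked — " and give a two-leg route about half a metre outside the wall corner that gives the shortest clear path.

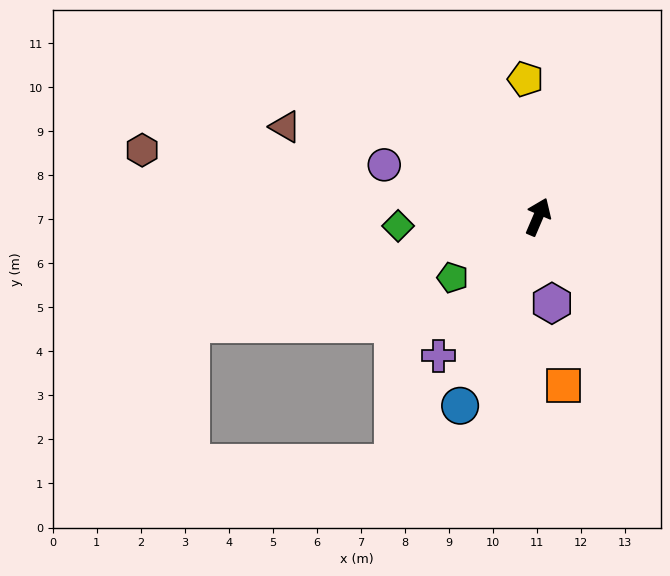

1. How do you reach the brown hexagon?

turn left 104°, forward 9.1 m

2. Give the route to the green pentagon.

turn left 149°, forward 2.4 m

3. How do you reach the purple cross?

turn left 167°, forward 3.9 m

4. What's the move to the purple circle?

turn left 94°, forward 3.7 m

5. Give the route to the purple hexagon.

turn right 148°, forward 2.0 m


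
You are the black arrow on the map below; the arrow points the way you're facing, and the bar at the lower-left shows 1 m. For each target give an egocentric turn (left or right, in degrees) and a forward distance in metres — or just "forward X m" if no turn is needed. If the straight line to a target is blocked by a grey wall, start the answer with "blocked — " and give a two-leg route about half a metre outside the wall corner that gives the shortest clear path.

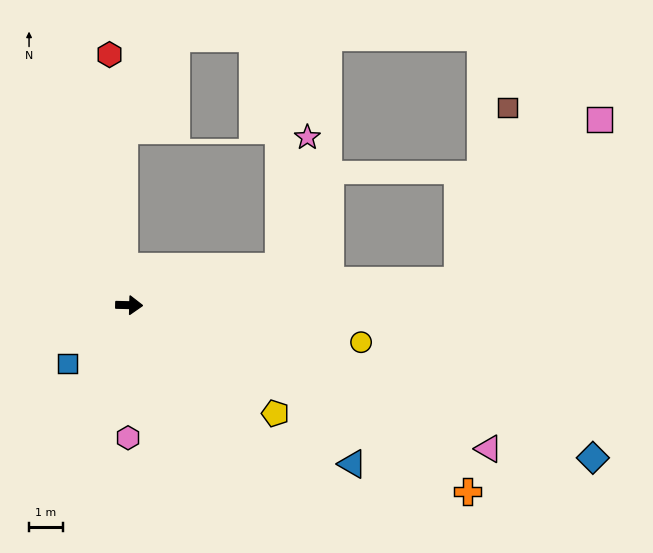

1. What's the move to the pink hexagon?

turn right 89°, forward 3.9 m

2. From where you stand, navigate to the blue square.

turn right 135°, forward 2.5 m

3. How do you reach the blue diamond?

turn right 17°, forward 14.5 m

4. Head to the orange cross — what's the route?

turn right 27°, forward 11.5 m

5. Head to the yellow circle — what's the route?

turn right 8°, forward 7.0 m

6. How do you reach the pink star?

blocked — turn left 16°, forward 4.6 m, then turn left 63°, forward 3.9 m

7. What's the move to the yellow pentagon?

turn right 35°, forward 5.4 m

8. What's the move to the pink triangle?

turn right 20°, forward 11.5 m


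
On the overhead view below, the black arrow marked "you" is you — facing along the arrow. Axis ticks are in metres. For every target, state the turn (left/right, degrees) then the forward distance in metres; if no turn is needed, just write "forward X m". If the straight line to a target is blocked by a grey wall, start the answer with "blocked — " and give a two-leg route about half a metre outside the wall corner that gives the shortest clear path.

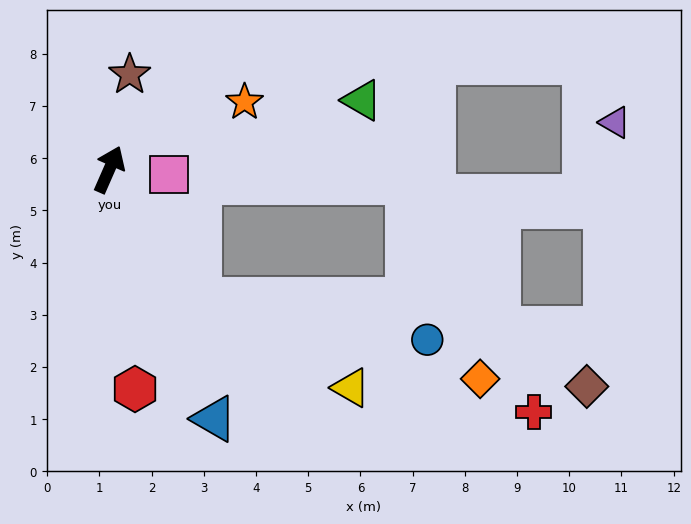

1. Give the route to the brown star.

turn left 12°, forward 1.9 m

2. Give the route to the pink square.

turn right 71°, forward 1.2 m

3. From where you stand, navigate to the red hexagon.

turn right 150°, forward 4.2 m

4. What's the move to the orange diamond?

blocked — turn right 122°, forward 3.0 m, then turn left 40°, forward 5.6 m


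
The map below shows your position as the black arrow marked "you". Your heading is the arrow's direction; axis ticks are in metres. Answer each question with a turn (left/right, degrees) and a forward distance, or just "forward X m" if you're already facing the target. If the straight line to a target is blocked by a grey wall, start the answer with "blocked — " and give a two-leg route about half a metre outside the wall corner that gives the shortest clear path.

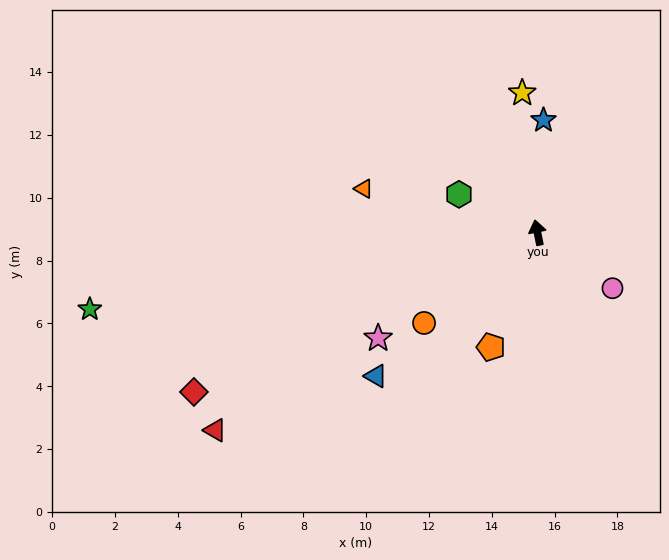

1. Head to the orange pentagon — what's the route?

turn left 146°, forward 3.9 m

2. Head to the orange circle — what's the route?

turn left 117°, forward 4.6 m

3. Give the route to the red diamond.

turn left 103°, forward 12.1 m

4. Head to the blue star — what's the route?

turn right 15°, forward 3.6 m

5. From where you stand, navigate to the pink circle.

turn right 138°, forward 3.0 m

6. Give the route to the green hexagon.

turn left 53°, forward 2.8 m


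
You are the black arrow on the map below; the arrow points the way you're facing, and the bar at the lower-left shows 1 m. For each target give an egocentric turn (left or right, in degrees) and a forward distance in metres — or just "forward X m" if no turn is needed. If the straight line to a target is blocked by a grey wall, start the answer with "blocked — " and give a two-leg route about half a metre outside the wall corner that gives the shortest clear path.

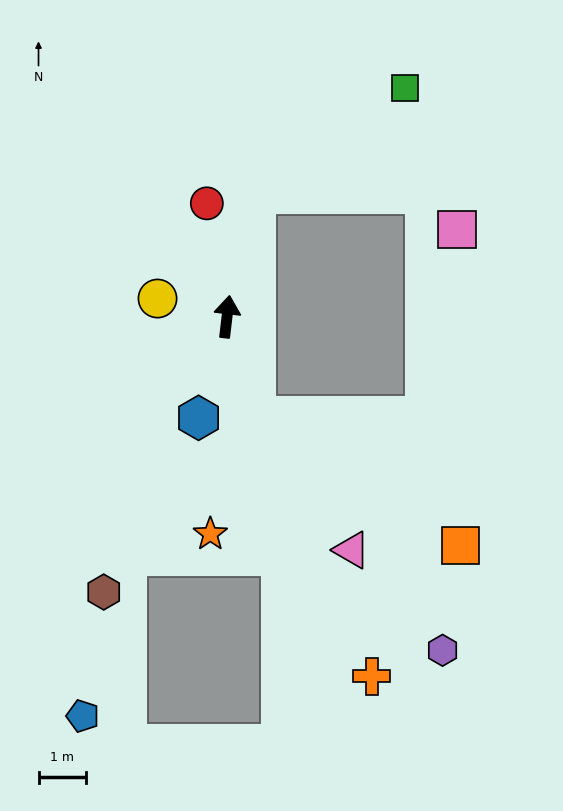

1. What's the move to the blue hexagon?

turn left 171°, forward 2.2 m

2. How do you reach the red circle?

turn left 17°, forward 2.4 m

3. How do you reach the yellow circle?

turn left 82°, forward 1.5 m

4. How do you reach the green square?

blocked — turn right 6°, forward 2.7 m, then turn right 42°, forward 3.8 m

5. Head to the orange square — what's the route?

blocked — turn right 157°, forward 2.2 m, then turn left 41°, forward 5.1 m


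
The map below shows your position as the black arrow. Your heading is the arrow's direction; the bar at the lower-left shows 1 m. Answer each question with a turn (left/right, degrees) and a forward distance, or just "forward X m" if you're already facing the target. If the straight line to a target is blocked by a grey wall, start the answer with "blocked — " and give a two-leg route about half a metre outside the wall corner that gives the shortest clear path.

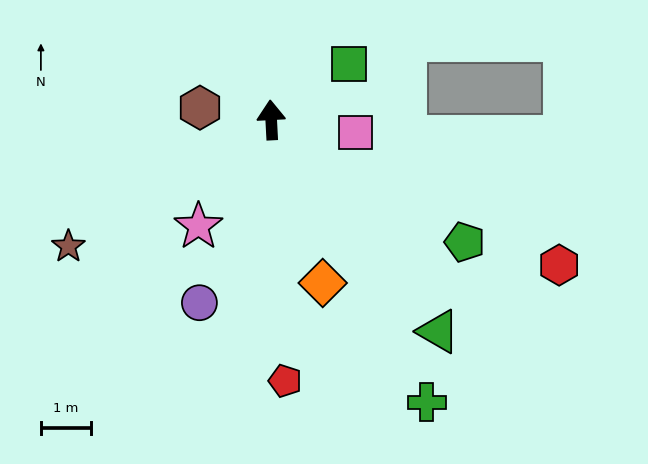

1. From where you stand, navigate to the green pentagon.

turn right 125°, forward 4.5 m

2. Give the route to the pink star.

turn left 143°, forward 2.5 m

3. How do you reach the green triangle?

turn right 145°, forward 5.3 m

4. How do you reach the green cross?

turn right 154°, forward 6.4 m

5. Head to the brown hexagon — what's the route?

turn left 77°, forward 1.4 m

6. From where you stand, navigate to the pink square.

turn right 101°, forward 1.7 m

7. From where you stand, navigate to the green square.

turn right 57°, forward 1.9 m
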